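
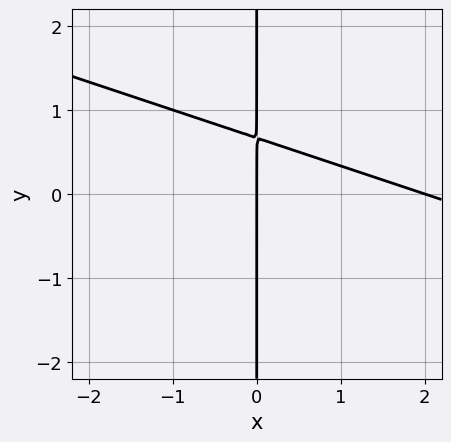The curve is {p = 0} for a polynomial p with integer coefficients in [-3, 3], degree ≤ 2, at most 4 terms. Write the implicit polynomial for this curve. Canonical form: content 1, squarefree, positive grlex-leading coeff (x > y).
x^2 + 3*x*y - 2*x

1. deg p = 2. The shape is more complex than any degree-1 curve.
2. From the axis intercepts and sections: the visible y-axis segment lies entirely on the curve; the x-axis gridline crossings are at x ∈ {0, 2}.
3. Putting this together gives p.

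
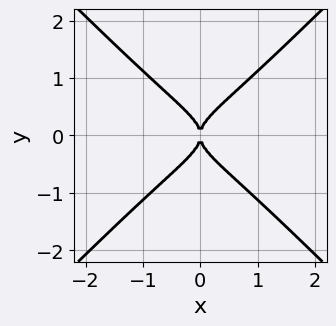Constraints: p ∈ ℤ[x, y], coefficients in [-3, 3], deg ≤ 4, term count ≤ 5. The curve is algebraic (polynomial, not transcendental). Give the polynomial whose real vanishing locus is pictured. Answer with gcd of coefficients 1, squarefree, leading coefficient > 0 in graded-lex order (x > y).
3*x^2*y^2 - 3*y^4 + x^2

1. Degree: the shape is more complex than any degree-3 curve, so deg p = 4.
2. Symmetries: it's symmetric under x → −x, forcing even powers of x; the y ↦ −y reflection is a symmetry, so y appears only in even powers.
3. Reading off the gridlines: it meets the x-axis at x = 0 (among the integer gridlines); it meets the y-axis at y = 0 (among the integer gridlines).
4. These observations pin down the coefficients.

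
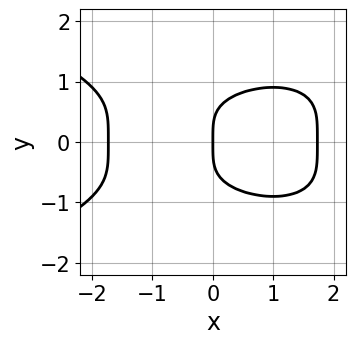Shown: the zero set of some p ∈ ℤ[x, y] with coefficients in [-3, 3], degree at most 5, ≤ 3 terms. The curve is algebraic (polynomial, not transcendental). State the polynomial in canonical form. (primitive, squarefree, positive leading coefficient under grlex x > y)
First, the degree is 4 — no degree-3 curve has this shape.
Then, symmetries: mirror symmetry y ↦ −y ⇒ only even powers of y.
Then, checking where it meets the axes: it meets the y-axis at y = 0 (among the integer gridlines); it meets the x-axis at x = 0 (among the integer gridlines).
Finally, matching integer coefficients to the picture gives p.

3*y^4 + x^3 - 3*x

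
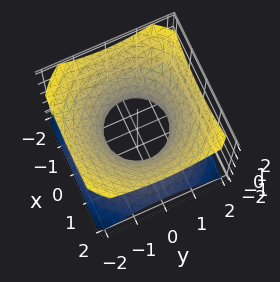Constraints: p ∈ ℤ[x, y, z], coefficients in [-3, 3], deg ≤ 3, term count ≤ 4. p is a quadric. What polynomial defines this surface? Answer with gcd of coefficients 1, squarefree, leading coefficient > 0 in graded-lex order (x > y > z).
1. deg p = 2.
2. Symmetries: every cross-section ⟂ z is a circle, so x, y appear only via x² + y²; the z ↦ −z reflection is a symmetry, so z appears only in even powers.
3. Observable constraints: no z-intercept at any integer in the box; the y-axis gridline crossings are at y ∈ {-1, 1}; among the integer gridlines, it crosses the x-axis at x ∈ {-1, 1}; a circular section at z = 1 has radius between 1 and 2.
4. Matching integer coefficients to the picture gives p.

2*x^2 + 2*y^2 - 3*z^2 - 2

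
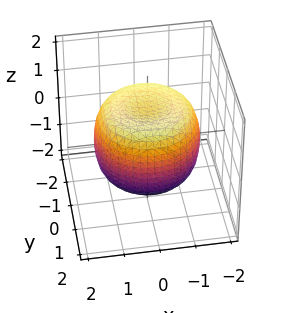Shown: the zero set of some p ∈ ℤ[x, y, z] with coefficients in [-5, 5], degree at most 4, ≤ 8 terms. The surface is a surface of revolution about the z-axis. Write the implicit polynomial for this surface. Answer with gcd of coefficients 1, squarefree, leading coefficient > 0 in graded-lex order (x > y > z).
(a) The degree is 4 — no degree-3 surface has this shape.
(b) Symmetries: rotational symmetry about the z-axis ⇒ p depends on x, y only through x² + y².
(c) Reading off the gridlines: a circular section at z = 1 has radius between 1 and 2; the z-axis gridline crossings are at z ∈ {-1, 1}.
(d) Together with the visible shape, these determine p as stated.

2*x^4 + 4*x^2*y^2 + 2*y^4 - 3*x^2 - 3*y^2 + 3*z^2 - 3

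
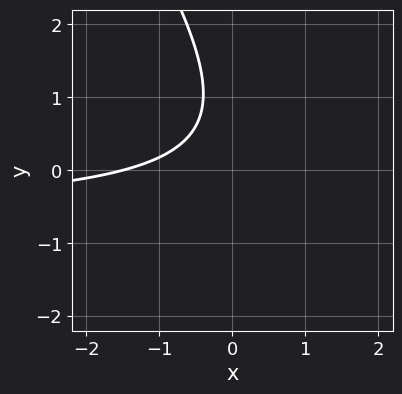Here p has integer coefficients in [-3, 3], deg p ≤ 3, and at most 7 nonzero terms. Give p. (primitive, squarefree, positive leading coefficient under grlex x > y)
First, deg p = 2.
Next, from the visible intercepts: no y-intercept at any integer in the box.
Finally, solving for integer coefficients yields p as stated.

3*x*y + 2*y^2 + 2*x - 3*y + 3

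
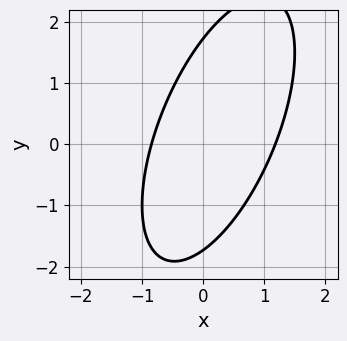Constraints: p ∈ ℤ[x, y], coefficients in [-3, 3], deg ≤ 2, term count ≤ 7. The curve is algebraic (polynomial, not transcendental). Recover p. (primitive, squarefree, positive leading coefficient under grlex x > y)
3*x^2 - 2*x*y + y^2 - x - 3

(a) The degree is 2 — no degree-1 curve has this shape.
(b) Matching integer coefficients to the picture gives p.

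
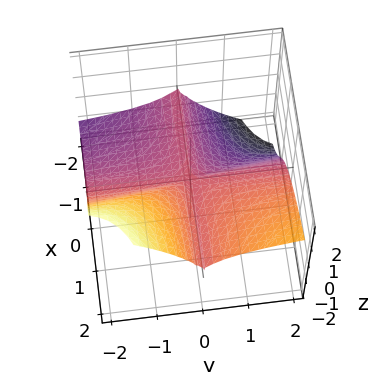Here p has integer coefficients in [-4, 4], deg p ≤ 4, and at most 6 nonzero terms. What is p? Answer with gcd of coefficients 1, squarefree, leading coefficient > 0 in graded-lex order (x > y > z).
First, deg p = 3. A generic line meets the surface in up to 3 points.
Next, checking where it meets the axes: every point of the x-axis in the box is on the surface; the visible y-axis segment lies entirely on the surface; it crosses the z-axis at the gridline z = 0.
Finally, together with the visible shape, these determine p as stated.

3*x*y^2 - 3*y^2*z - 3*y*z^2 - 2*z^3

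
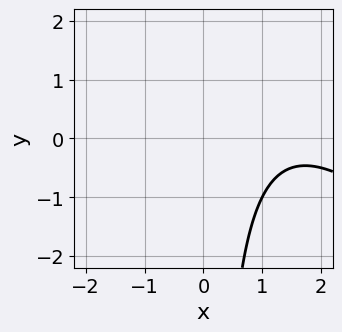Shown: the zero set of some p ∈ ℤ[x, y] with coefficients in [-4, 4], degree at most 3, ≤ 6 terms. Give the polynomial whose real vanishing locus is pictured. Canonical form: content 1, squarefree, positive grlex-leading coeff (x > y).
x^2 + x*y - 3*x + 3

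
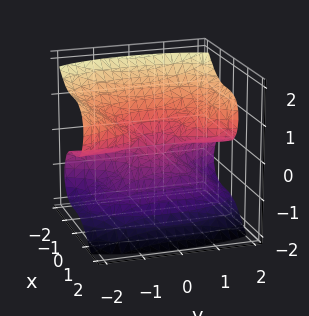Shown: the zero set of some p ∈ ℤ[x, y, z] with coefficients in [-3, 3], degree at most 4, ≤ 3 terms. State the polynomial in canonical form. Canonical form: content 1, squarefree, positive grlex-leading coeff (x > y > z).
First, degree: no degree-2 surface has this shape, so deg p = 3.
Then, observable constraints: the visible y-axis segment lies entirely on the surface; it crosses the z-axis at the gridline z = 0; one x-axis crossing is at x = 0.
Finally, fitting integer coefficients to these (and the overall shape) gives p.

3*x^3 - y^2*z + 2*z^3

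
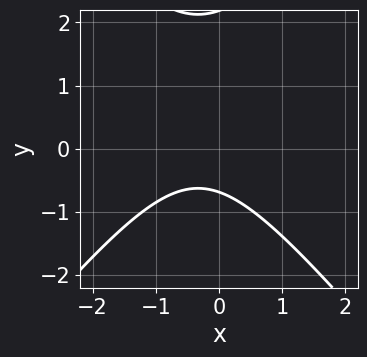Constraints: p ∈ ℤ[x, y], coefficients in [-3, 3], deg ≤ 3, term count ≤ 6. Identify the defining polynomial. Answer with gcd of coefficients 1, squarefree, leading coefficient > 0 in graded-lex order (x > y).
3*x^2 - 2*y^2 + 2*x + 3*y + 3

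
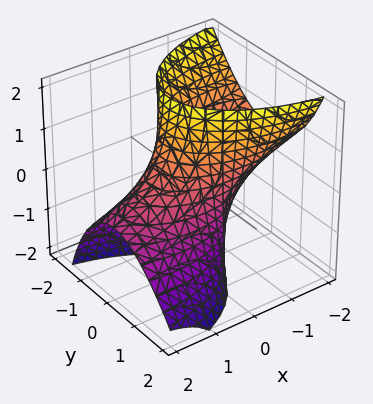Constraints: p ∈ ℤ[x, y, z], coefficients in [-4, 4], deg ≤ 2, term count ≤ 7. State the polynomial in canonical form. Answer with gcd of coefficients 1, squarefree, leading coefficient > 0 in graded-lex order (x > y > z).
1. Degree: a generic line meets the surface in up to 2 points, so deg p = 2.
2. From the visible intercepts: it misses every integer gridline on the z-axis.
3. Solving for integer coefficients yields p as stated.

x^2 + 3*x*z + 3*y^2 + y*z - 2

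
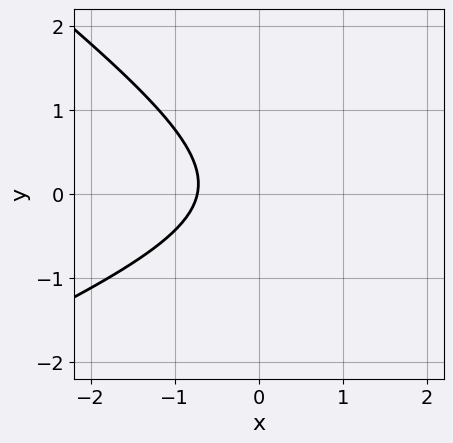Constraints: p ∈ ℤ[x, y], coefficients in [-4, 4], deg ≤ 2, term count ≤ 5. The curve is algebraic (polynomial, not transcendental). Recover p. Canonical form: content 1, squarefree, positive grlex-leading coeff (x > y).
x^2 - x*y - 3*y^2 - 2*x - 2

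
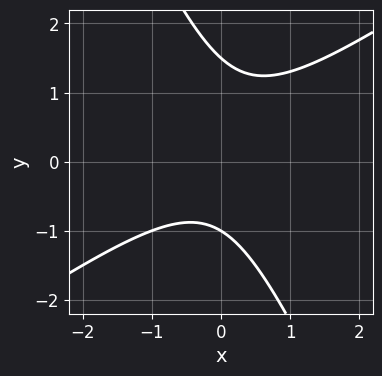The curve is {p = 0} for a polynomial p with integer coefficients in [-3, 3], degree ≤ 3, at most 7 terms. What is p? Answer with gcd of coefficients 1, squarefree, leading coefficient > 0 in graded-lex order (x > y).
(a) Degree: a generic line meets the curve in up to 2 points, so deg p = 2.
(b) Observable constraints: no x-intercept at any integer in the box; it crosses the y-axis at the gridline y = -1.
(c) Assembling these constraints gives the stated polynomial.

3*x^2 - 3*x*y - 2*y^2 + y + 3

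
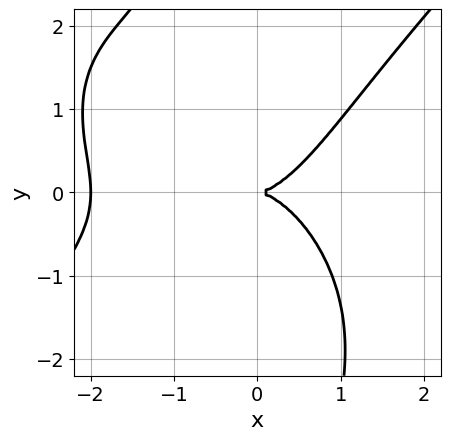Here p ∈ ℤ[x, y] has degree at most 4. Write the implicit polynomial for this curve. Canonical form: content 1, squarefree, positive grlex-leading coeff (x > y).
x^4 - x*y^3 + 2*x^3 - 3*y^2

1. deg p = 4. The shape is more complex than any degree-3 curve.
2. Reading off the gridlines: it crosses the y-axis at the gridline y = 0; the x-axis gridline crossings are at x ∈ {-2, 0}.
3. Matching integer coefficients to the picture gives p.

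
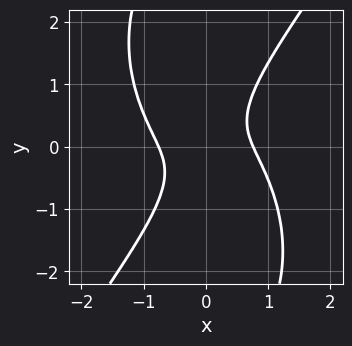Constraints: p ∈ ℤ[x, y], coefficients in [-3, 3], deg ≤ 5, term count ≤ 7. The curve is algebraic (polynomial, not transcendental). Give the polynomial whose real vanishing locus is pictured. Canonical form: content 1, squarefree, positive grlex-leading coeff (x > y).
3*x^4 - x*y^3 + 3*x*y - 2*y^2 - 1

(a) Degree: the shape is more complex than any degree-3 curve, so deg p = 4.
(b) Observable constraints: no y-intercept at any integer in the box.
(c) Assembling these constraints gives the stated polynomial.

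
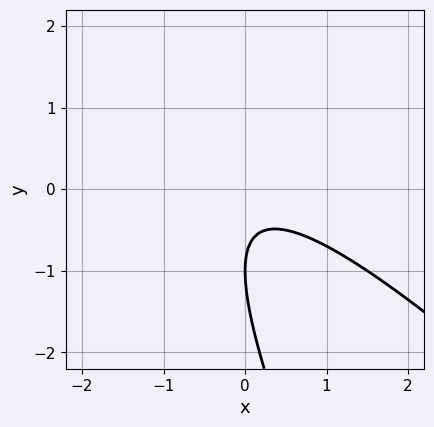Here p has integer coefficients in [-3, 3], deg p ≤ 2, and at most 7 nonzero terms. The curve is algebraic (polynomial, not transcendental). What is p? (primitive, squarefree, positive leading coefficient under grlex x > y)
2*x^2 + 3*x*y + y^2 + 2*y + 1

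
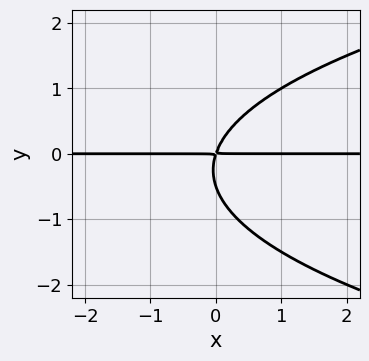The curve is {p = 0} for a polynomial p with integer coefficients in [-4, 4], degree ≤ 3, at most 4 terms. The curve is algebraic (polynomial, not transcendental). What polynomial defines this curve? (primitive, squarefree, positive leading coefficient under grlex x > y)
First, degree: the shape is more complex than any degree-2 curve, so deg p = 3.
Then, checking where it meets the axes: every point of the x-axis in the box is on the curve.
Finally, together with the visible shape, these determine p as stated.

2*y^3 - 3*x*y + y^2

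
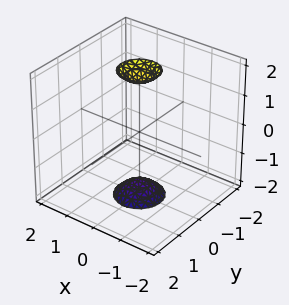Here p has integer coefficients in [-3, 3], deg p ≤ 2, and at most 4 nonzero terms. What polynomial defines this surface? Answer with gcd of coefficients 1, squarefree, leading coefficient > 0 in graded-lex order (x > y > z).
3*x^2 + 3*y^2 - z^2 + 3

1. I count 2 distinct pieces. They look like related sheets of one shape, so recover p as a whole.
2. Degree: the shape is more complex than any degree-1 surface, so deg p = 2.
3. Symmetry: the z-axis is an axis of rotation, so x and y enter only as x² + y².
4. From the axis intercepts and sections: no x-intercept at any integer in the box; a circular section at z = 2 has radius between 0 and 1; the surface avoids every integer y-axis point in the box.
5. Putting this together gives p.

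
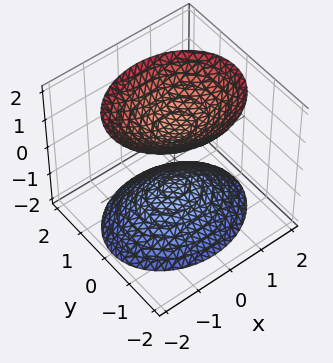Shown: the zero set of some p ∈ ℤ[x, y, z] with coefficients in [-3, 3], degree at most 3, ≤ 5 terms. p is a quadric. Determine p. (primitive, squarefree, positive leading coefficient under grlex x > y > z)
I count 2 distinct pieces.
deg p = 2.
Symmetries: mirror symmetry y ↦ −y ⇒ only even powers of y; it's symmetric under x → −x, forcing even powers of x; it's symmetric under z → −z, forcing even powers of z.
Reading off the gridlines: it misses every integer gridline on the x-axis; no y-intercept at any integer in the box; the z-axis gridline crossings are at z ∈ {-1, 1}.
The integer polynomial consistent with all of this is the stated p.

2*x^2 + 3*y^2 - 2*z^2 + 2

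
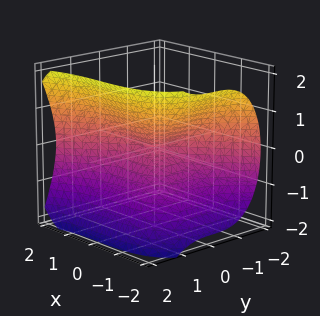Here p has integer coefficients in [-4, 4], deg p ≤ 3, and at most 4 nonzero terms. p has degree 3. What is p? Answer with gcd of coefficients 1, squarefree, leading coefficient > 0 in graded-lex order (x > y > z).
deg p = 3. A generic line meets the surface in up to 3 points.
Against the integer gridlines: one y-axis crossing is at y = 0; it meets the x-axis at x = 0 (among the integer gridlines); one z-axis crossing is at z = 0.
The integer polynomial consistent with all of this is the stated p.

x^3 - 2*y^3 + 3*z^2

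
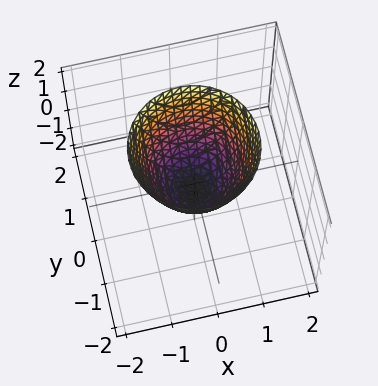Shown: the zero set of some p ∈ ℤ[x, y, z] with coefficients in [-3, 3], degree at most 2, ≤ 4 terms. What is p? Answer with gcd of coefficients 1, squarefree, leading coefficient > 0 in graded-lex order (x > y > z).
3*x^2 + 3*y^2 - 2*z - 1

First, degree: a generic line meets the surface in up to 2 points, so deg p = 2.
Then, by symmetry, every cross-section ⟂ z is a circle, so x, y appear only via x² + y².
Next, checking where it meets the axes: a circular section at z = 0 has radius between 0 and 1.
Finally, solving for integer coefficients yields p as stated.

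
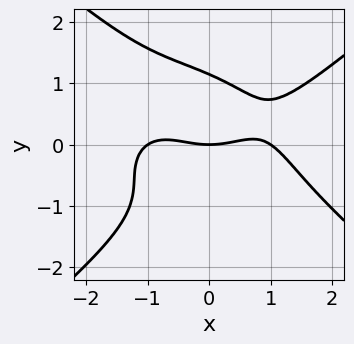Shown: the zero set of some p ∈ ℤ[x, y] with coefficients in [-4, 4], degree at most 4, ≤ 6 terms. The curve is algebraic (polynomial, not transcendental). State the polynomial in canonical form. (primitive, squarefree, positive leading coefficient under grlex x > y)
x^4 - 2*y^4 - 3*x*y^2 - x^2 + 3*y

(a) deg p = 4. A generic line meets the curve in up to 4 points.
(b) Reading off the gridlines: among the integer gridlines, it crosses the x-axis at x ∈ {-1, 0, 1}; one y-axis crossing is at y = 0.
(c) Matching integer coefficients to the picture gives p.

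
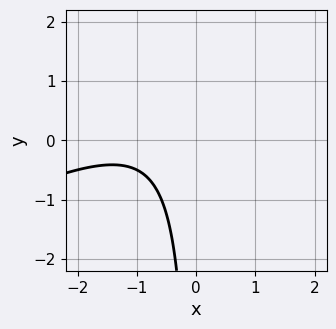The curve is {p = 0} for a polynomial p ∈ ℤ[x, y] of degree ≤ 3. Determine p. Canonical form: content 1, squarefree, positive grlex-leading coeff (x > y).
x^2 - 2*x*y + 2*x + 2

First, degree: the shape is more complex than any degree-1 curve, so deg p = 2.
Then, from the visible intercepts: no x-intercept at any integer in the box; it misses every integer gridline on the y-axis.
Finally, these observations pin down the coefficients.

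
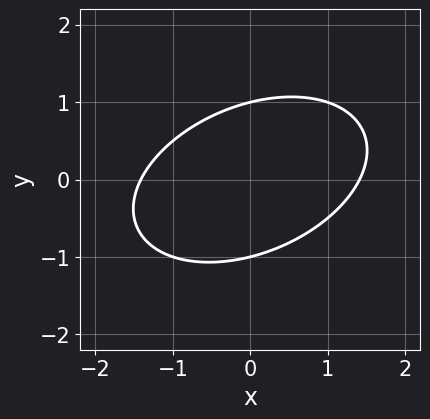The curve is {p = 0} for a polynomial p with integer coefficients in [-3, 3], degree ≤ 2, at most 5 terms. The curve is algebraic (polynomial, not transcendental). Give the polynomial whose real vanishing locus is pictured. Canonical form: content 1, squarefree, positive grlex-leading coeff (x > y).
x^2 - x*y + 2*y^2 - 2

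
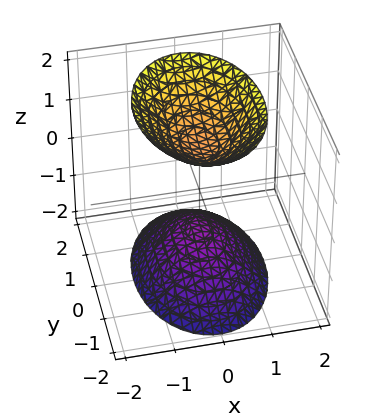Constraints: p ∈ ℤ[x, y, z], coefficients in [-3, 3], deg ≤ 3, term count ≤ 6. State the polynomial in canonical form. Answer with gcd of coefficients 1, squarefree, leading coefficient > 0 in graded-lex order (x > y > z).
I count 2 distinct pieces. They look like related sheets of one shape, so recover p as a whole.
Degree: two sheets facing apart; a quadric, so deg p = 2.
Symmetries: the z ↦ −z reflection is a symmetry, so z appears only in even powers; mirror symmetry x ↦ −x ⇒ only even powers of x; it's symmetric under y → −y, forcing even powers of y.
Reading off the gridlines: among the integer gridlines, it crosses the z-axis at z ∈ {-1, 1}; it misses every integer gridline on the x-axis; the surface avoids every integer y-axis point in the box.
Matching integer coefficients to the picture gives p.

2*x^2 + y^2 - z^2 + 1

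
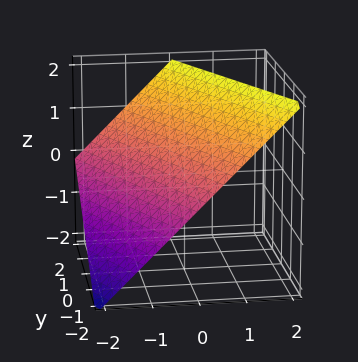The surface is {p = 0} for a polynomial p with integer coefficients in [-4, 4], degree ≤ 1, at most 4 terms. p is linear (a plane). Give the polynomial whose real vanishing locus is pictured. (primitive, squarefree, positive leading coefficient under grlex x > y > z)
(a) Degree: the surface is flat (a plane), so deg p = 1.
(b) From the axis intercepts and sections: it crosses the x-axis at the gridline x = -1; one z-axis crossing is at z = 1.
(c) The integer polynomial consistent with all of this is the stated p. Check: (0, -2, 0) on the y-axis lies on the surface, and p(0, -2, 0) = 0. ✓

2*x + y - 2*z + 2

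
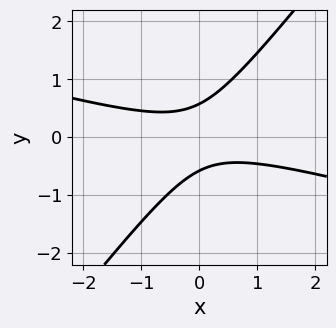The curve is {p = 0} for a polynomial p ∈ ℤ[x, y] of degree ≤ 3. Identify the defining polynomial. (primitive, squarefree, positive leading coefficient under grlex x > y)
x^2 + 3*x*y - 3*y^2 + 1

1. The degree is 2 — no degree-1 curve has this shape.
2. Against the integer gridlines: no x-intercept at any integer in the box.
3. Matching integer coefficients to the picture gives p.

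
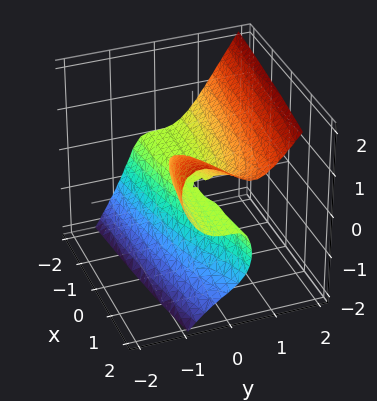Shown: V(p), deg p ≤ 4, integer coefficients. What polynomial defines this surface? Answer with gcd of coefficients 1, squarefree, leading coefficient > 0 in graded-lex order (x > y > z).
1. deg p = 3.
2. Against the integer gridlines: it crosses the z-axis at the gridline z = 0; the visible x-axis segment lies entirely on the surface; it crosses the y-axis at the gridline y = 0.
3. Matching integer coefficients to the picture gives p.

3*y^3 - z^3 + x*z - 2*y*z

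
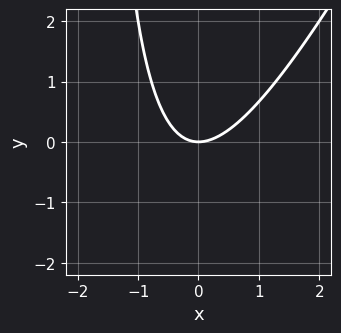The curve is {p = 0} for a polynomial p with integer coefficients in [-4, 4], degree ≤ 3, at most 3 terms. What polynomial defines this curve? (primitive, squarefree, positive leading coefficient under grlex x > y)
1. deg p = 2.
2. Observable constraints: one y-axis crossing is at y = 0; one x-axis crossing is at x = 0.
3. Assembling these constraints gives the stated polynomial.

2*x^2 - x*y - 2*y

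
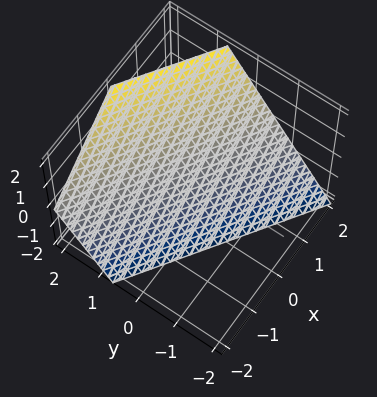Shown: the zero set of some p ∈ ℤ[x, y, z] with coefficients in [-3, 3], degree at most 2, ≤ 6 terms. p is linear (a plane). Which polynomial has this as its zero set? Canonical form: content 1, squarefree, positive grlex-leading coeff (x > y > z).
2*x + 3*y - 2*z - 2

(a) deg p = 1. The surface is flat (a plane).
(b) Checking where it meets the axes: one x-axis crossing is at x = 1; it crosses the z-axis at the gridline z = -1.
(c) The integer polynomial consistent with all of this is the stated p.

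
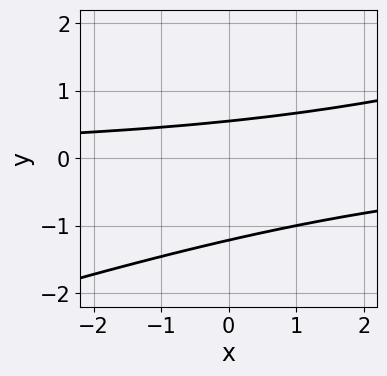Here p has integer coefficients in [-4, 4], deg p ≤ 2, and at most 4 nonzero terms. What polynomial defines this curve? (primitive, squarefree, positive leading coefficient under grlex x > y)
x*y - 3*y^2 - 2*y + 2

First, degree: no degree-1 curve has this shape, so deg p = 2.
Then, against the integer gridlines: no x-intercept at any integer in the box.
Finally, assembling these constraints gives the stated polynomial.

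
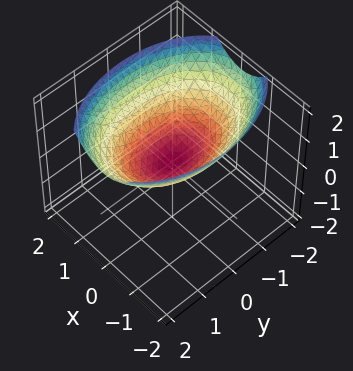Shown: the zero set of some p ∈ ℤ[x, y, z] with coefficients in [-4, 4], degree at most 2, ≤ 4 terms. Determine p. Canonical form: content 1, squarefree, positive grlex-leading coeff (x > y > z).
2*x^2 + y^2 - 3*z

(a) Degree: a paraboloid; a quadric, so deg p = 2.
(b) Symmetries: the y ↦ −y reflection is a symmetry, so y appears only in even powers; it's symmetric under x → −x, forcing even powers of x.
(c) Checking where it meets the axes: it meets the z-axis at z = 0 (among the integer gridlines); it meets the x-axis at x = 0 (among the integer gridlines); one y-axis crossing is at y = 0.
(d) Assembling these constraints gives the stated polynomial.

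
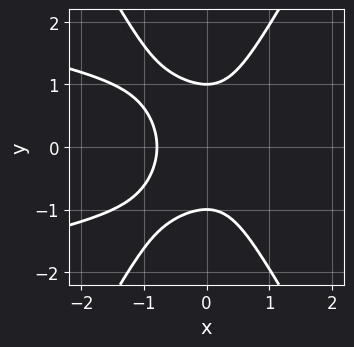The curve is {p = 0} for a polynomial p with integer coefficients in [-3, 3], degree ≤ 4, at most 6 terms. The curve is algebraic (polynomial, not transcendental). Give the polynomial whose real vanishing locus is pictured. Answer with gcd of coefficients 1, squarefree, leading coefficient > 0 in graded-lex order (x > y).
3*x^2*y^2 - y^4 + 2*x^3 + 1

1. Degree: the shape is more complex than any degree-3 curve, so deg p = 4.
2. Symmetries: the y ↦ −y reflection is a symmetry, so y appears only in even powers.
3. Observable constraints: the y-axis gridline crossings are at y ∈ {-1, 1}.
4. The integer polynomial consistent with all of this is the stated p.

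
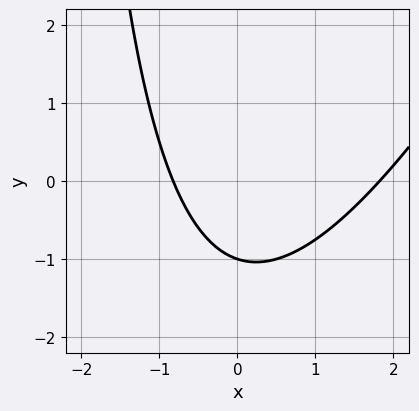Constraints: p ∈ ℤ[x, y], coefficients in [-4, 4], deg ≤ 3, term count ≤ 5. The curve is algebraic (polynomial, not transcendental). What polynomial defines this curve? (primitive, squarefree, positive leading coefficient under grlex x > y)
2*x^2 - x*y - 2*x - 3*y - 3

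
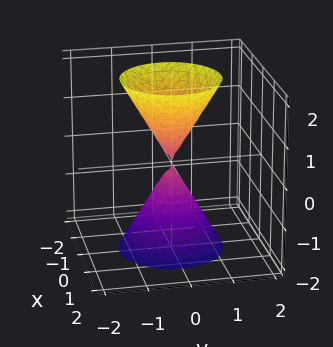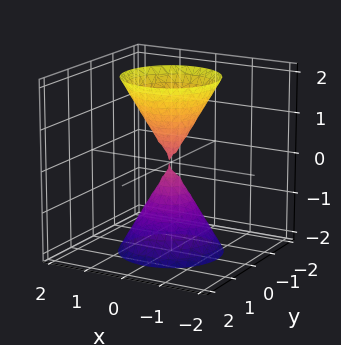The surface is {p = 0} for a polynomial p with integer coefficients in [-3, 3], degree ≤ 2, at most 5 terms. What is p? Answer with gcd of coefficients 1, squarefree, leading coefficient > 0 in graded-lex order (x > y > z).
There are 2 components. They look like related sheets of one shape, so recover p as a whole.
Degree: a double cone through the origin; a quadric, so deg p = 2.
Symmetries: it's symmetric under z → −z, forcing even powers of z; the surface is invariant under rotation about z: p = q(x² + y², z).
From the axis intercepts and sections: a circular section at z = 1 has radius between 0 and 1; it meets the x-axis at x = 0 (among the integer gridlines); it meets the y-axis at y = 0 (among the integer gridlines); one z-axis crossing is at z = 0.
Solving for integer coefficients yields p as stated.

3*x^2 + 3*y^2 - z^2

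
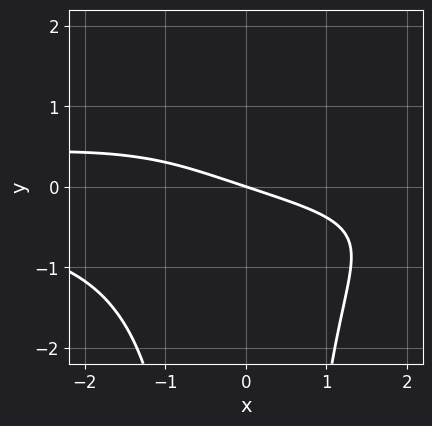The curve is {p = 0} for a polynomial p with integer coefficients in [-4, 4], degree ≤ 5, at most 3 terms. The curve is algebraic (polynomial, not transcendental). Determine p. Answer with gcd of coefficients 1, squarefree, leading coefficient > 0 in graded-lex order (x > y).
1. deg p = 4. No degree-3 curve has this shape.
2. Checking where it meets the axes: it meets the x-axis at x = 0 (among the integer gridlines); it meets the y-axis at y = 0 (among the integer gridlines).
3. Matching integer coefficients to the picture gives p.

x^2*y^2 + x + 3*y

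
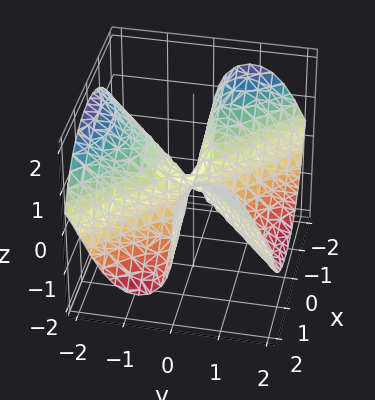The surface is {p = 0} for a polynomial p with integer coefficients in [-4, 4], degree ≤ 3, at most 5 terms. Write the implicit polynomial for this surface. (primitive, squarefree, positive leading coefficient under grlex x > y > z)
1. deg p = 3. The shape is more complex than any degree-2 surface.
2. Observable constraints: the visible x-axis segment lies entirely on the surface; it crosses the y-axis at the gridline y = 0.
3. Fitting integer coefficients to these (and the overall shape) gives p.

2*x^2*y - 2*y^3 - 2*y^2*z - z^3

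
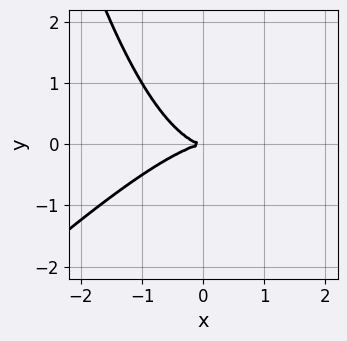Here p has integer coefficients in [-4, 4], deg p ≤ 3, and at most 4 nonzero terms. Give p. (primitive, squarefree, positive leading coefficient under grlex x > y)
First, degree: a generic line meets the curve in up to 3 points, so deg p = 3.
Next, checking where it meets the axes: it crosses the y-axis at the gridline y = 0; it crosses the x-axis at the gridline x = 0.
Finally, matching integer coefficients to the picture gives p.

x^3 - x^2*y + 2*y^2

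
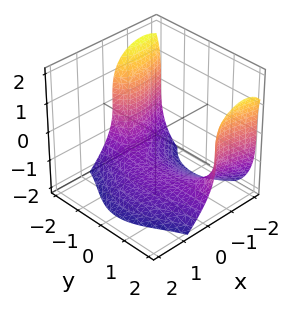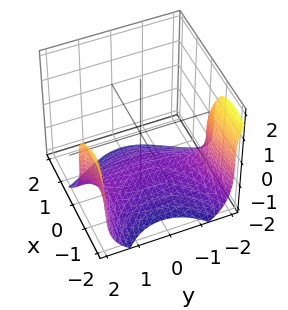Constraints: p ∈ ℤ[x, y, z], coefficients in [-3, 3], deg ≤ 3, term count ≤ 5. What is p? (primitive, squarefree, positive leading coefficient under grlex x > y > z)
2*x*y^2 + z^3 + 3*x^2 + 3

1. Degree: a generic line meets the surface in up to 3 points, so deg p = 3.
2. Reading off the gridlines: it misses every integer gridline on the x-axis; the surface avoids every integer y-axis point in the box.
3. Putting this together gives p.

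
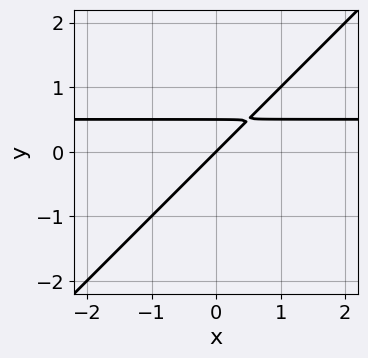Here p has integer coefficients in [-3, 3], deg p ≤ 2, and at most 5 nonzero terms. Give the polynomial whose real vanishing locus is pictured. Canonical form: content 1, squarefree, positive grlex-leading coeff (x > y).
2*x*y - 2*y^2 - x + y

1. deg p = 2. No degree-1 curve has this shape.
2. From the axis intercepts and sections: it crosses the y-axis at the gridline y = 0; it crosses the x-axis at the gridline x = 0.
3. Putting this together gives p.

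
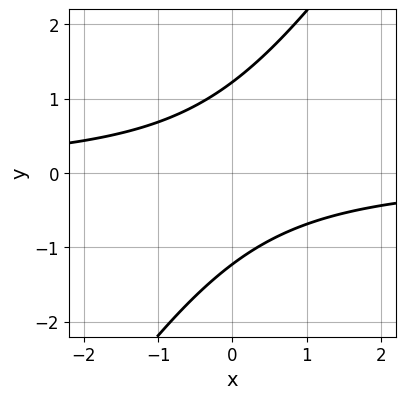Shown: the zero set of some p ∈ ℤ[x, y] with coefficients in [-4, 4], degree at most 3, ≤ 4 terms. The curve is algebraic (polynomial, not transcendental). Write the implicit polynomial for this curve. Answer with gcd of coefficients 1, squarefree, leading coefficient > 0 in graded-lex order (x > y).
First, the degree is 2 — a generic line meets the curve in up to 2 points.
Next, observable constraints: the curve avoids every integer x-axis point in the box.
Finally, these observations pin down the coefficients.

3*x*y - 2*y^2 + 3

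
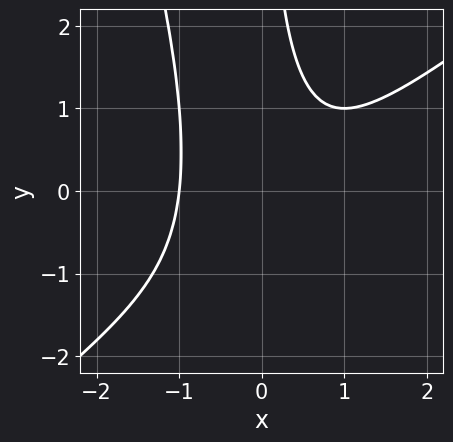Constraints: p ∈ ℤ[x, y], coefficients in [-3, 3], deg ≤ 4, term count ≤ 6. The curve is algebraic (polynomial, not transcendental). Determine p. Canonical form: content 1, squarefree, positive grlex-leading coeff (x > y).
deg p = 3. A generic line meets the curve in up to 3 points.
Observable constraints: it meets the x-axis at x = -1 (among the integer gridlines); no y-intercept at any integer in the box.
These observations pin down the coefficients.

3*x^3 - 3*x^2*y - x*y^2 - 2*x*y + 3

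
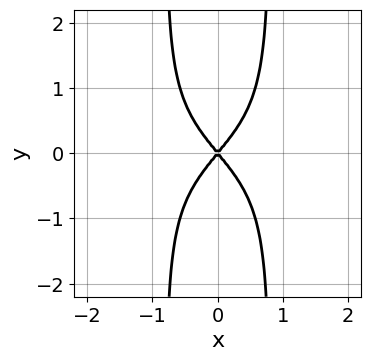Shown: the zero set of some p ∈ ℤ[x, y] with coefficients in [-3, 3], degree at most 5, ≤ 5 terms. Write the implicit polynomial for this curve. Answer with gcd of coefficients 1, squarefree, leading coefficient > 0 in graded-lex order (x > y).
(a) deg p = 4. The shape is more complex than any degree-3 curve.
(b) Symmetries: mirror symmetry y ↦ −y ⇒ only even powers of y; the x ↦ −x reflection is a symmetry, so x appears only in even powers.
(c) From the visible intercepts: it crosses the y-axis at the gridline y = 0; it crosses the x-axis at the gridline x = 0.
(d) Together with the visible shape, these determine p as stated.

3*x^2*y^2 + 3*x^2 - 2*y^2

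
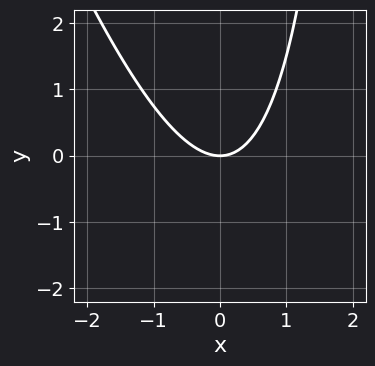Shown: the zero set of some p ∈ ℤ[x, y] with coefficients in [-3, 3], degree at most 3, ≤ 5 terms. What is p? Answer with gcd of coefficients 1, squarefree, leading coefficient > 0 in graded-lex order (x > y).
3*x^2 + x*y - 3*y

deg p = 2. The shape is more complex than any degree-1 curve.
From the visible intercepts: it meets the y-axis at y = 0 (among the integer gridlines); it crosses the x-axis at the gridline x = 0.
Solving for integer coefficients yields p as stated.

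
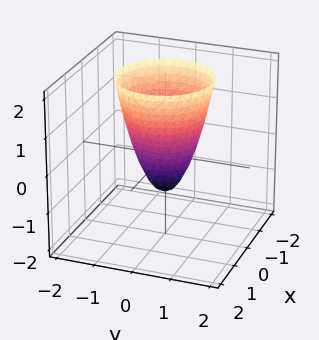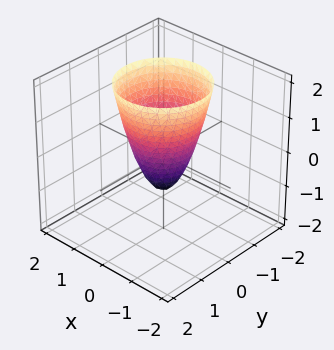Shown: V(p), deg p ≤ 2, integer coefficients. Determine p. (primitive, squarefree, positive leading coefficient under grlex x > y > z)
The degree is 2 — a generic line meets the surface in up to 2 points.
Symmetry: every cross-section ⟂ z is a circle, so x, y appear only via x² + y².
Checking where it meets the axes: it meets the z-axis at z = -1 (among the integer gridlines); a circular section at z = 1 has radius exactly 1.
These observations pin down the coefficients.

2*x^2 + 2*y^2 - z - 1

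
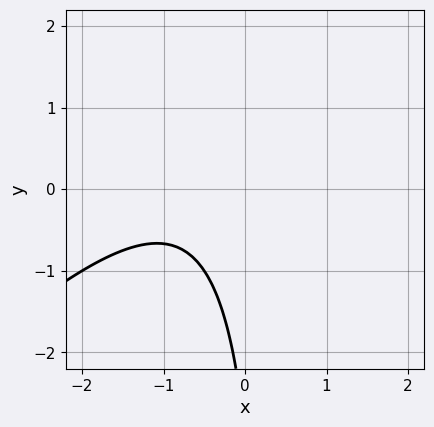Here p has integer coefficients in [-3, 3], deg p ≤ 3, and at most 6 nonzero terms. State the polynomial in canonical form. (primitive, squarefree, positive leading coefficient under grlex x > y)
2*x^2 - 2*x*y + 3*x + y + 3

1. Degree: no degree-1 curve has this shape, so deg p = 2.
2. Against the integer gridlines: no x-intercept at any integer in the box; no y-intercept at any integer in the box.
3. Matching integer coefficients to the picture gives p.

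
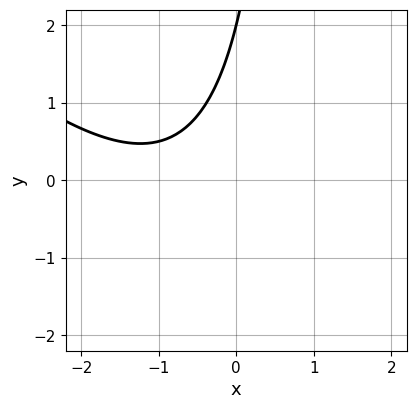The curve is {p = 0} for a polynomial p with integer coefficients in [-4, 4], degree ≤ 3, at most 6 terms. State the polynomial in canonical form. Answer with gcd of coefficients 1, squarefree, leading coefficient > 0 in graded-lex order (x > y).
x^2 + x*y + 2*x - y + 2

The degree is 2 — the shape is more complex than any degree-1 curve.
From the axis intercepts and sections: it meets the y-axis at y = 2 (among the integer gridlines); it misses every integer gridline on the x-axis.
The integer polynomial consistent with all of this is the stated p.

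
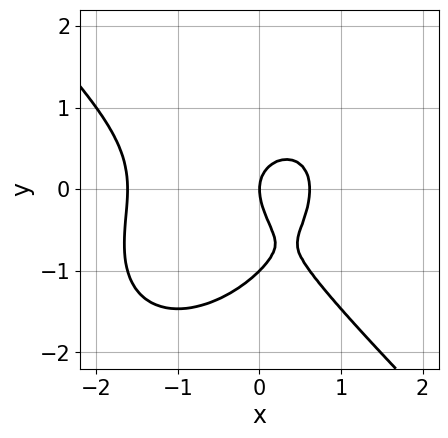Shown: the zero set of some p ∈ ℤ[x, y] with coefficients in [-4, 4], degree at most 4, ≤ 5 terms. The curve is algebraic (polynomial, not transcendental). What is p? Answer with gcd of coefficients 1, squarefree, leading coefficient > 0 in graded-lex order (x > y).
(a) deg p = 3. The shape is more complex than any degree-2 curve.
(b) Observable constraints: the y-axis gridline crossings are at y ∈ {-1, 0}; one x-axis crossing is at x = 0.
(c) Fitting integer coefficients to these (and the overall shape) gives p.

x^3 + y^3 + x^2 + y^2 - x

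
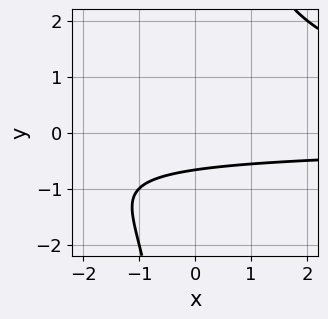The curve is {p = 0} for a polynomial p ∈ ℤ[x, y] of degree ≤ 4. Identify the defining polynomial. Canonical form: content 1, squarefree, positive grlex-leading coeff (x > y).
(a) deg p = 3. The shape is more complex than any degree-2 curve.
(b) Against the integer gridlines: the curve avoids every integer x-axis point in the box.
(c) Matching integer coefficients to the picture gives p.

x*y^2 - 3*y - 2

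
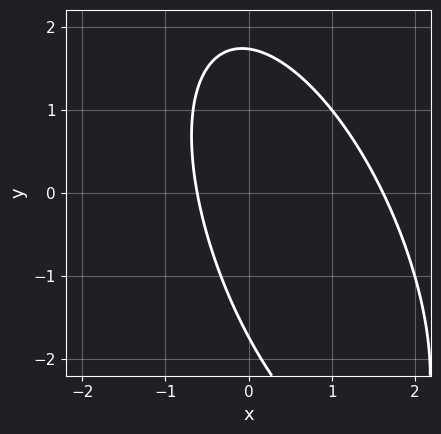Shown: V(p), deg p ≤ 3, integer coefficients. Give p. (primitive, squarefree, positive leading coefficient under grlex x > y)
3*x^2 + 2*x*y + y^2 - 3*x - 3

deg p = 2.
Matching integer coefficients to the picture gives p.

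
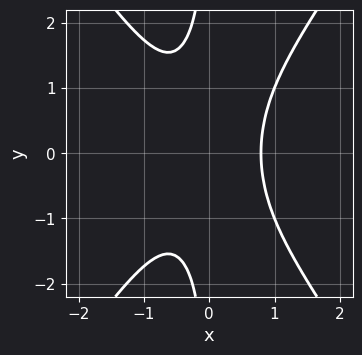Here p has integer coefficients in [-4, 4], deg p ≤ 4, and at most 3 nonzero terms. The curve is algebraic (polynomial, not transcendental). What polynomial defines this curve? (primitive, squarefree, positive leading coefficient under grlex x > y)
2*x^3 - x*y^2 - 1

(a) Degree: the shape is more complex than any degree-2 curve, so deg p = 3.
(b) Symmetries: the y ↦ −y reflection is a symmetry, so y appears only in even powers.
(c) Reading off the gridlines: the curve avoids every integer y-axis point in the box.
(d) Assembling these constraints gives the stated polynomial.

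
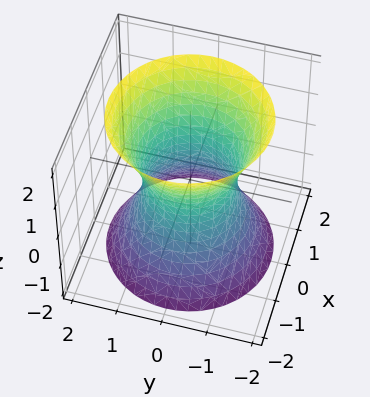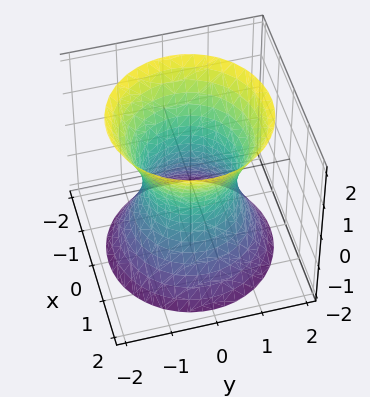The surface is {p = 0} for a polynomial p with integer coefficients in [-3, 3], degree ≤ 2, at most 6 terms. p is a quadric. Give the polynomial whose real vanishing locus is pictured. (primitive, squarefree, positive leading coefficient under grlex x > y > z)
2*x^2 + 2*y^2 - z^2 - 2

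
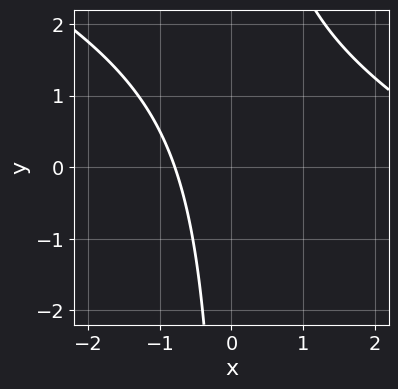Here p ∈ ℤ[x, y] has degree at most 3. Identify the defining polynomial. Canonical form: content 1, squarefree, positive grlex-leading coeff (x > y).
x^2 + 2*x*y - 3*x - 3

First, the degree is 2 — a generic line meets the curve in up to 2 points.
Then, from the visible intercepts: the curve avoids every integer y-axis point in the box.
Finally, these observations pin down the coefficients.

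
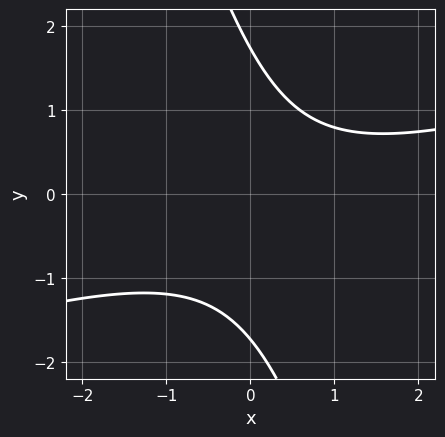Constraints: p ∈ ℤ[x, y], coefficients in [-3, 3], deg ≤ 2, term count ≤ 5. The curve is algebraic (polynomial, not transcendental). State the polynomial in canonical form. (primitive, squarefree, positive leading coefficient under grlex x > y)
1. deg p = 2. The shape is more complex than any degree-1 curve.
2. Checking where it meets the axes: no x-intercept at any integer in the box.
3. Assembling these constraints gives the stated polynomial.

x^2 - 3*x*y - y^2 - x + 3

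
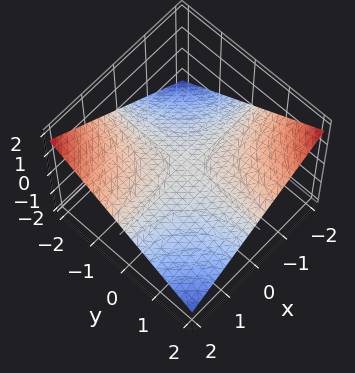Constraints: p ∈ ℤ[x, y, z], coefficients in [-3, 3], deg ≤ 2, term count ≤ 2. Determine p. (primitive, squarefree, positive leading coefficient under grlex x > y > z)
x*y + 3*z

1. The degree is 2 — a saddle surface; a quadric.
2. Reading off the gridlines: every point of the x-axis in the box is on the surface; every point of the y-axis in the box is on the surface; it crosses the z-axis at the gridline z = 0.
3. The integer polynomial consistent with all of this is the stated p.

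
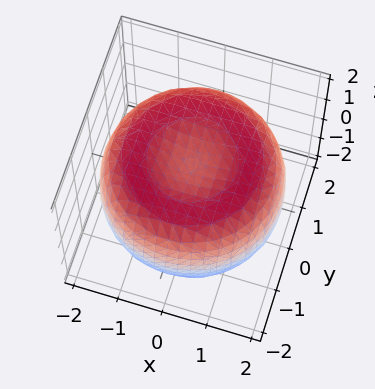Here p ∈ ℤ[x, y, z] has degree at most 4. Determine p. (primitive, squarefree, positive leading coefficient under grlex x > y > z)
1. Degree: no degree-3 surface has this shape, so deg p = 4.
2. Symmetries: rotational symmetry about the z-axis ⇒ p depends on x, y only through x² + y².
3. Checking where it meets the axes: among the integer gridlines, it crosses the z-axis at z ∈ {-1, 1}; a circular section at z = 0 has radius between 1 and 2.
4. Together with the visible shape, these determine p as stated.

x^4 + 2*x^2*y^2 + y^4 - 3*x^2 - 3*y^2 + 3*z^2 - 3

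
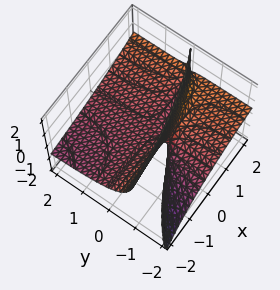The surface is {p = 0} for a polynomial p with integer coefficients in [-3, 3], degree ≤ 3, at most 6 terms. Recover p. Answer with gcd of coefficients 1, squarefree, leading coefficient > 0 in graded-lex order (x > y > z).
x*y + x*z - 3*y*z - 2*z

1. Degree: the shape is more complex than any degree-1 surface, so deg p = 2.
2. Reading off the gridlines: one z-axis crossing is at z = 0; the visible x-axis segment lies entirely on the surface; the visible y-axis segment lies entirely on the surface.
3. These observations pin down the coefficients.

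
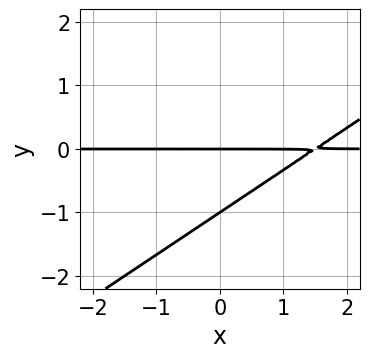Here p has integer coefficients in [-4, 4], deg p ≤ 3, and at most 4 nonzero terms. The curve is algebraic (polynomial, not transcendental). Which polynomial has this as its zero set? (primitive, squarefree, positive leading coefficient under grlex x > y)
2*x*y - 3*y^2 - 3*y

1. The degree is 2 — a generic line meets the curve in up to 2 points.
2. Observable constraints: among the integer gridlines, it crosses the y-axis at y ∈ {-1, 0}; every point of the x-axis in the box is on the curve.
3. Putting this together gives p.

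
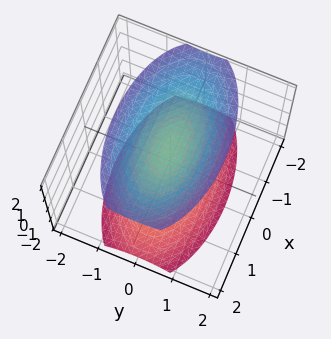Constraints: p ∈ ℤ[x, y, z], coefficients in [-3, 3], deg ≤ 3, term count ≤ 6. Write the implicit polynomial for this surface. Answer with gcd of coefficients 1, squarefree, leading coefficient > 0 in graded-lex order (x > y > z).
(a) There are 2 components.
(b) deg p = 2.
(c) Symmetries: the x ↦ −x reflection is a symmetry, so x appears only in even powers; mirror symmetry y ↦ −y ⇒ only even powers of y; it's symmetric under z → −z, forcing even powers of z.
(d) Reading off the gridlines: no x-intercept at any integer in the box; no y-intercept at any integer in the box.
(e) Putting this together gives p.

x^2 + 3*y^2 - 2*z^2 + 3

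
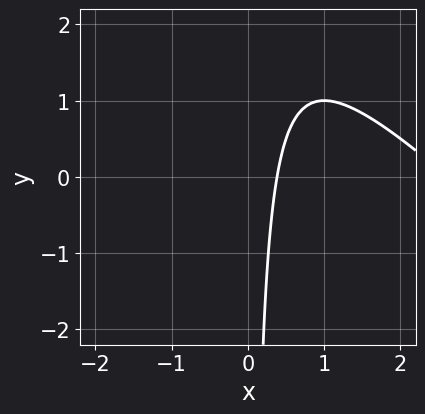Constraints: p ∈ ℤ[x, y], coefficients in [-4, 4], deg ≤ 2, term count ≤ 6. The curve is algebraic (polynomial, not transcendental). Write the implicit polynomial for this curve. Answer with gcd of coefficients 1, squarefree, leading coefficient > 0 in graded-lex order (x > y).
First, degree: a generic line meets the curve in up to 2 points, so deg p = 2.
Next, checking where it meets the axes: the curve avoids every integer y-axis point in the box.
Finally, matching integer coefficients to the picture gives p.

x^2 + x*y - 3*x + 1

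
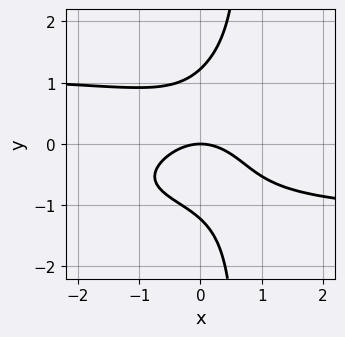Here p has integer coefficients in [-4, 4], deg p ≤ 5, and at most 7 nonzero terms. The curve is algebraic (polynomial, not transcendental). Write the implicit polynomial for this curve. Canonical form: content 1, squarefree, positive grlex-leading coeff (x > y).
x^2*y^2 - 3*x*y^3 + 2*y^3 - 2*x^2 - 3*y

First, degree: no degree-3 curve has this shape, so deg p = 4.
Next, from the visible intercepts: it meets the x-axis at x = 0 (among the integer gridlines); it crosses the y-axis at the gridline y = 0.
Finally, matching integer coefficients to the picture gives p.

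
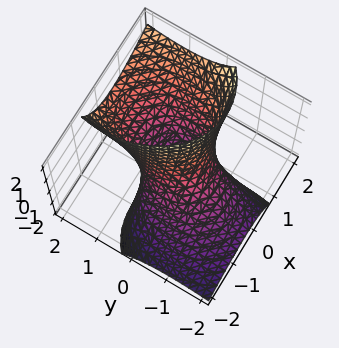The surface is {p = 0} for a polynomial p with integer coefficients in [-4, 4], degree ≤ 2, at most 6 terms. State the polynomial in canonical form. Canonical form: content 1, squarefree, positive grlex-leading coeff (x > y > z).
3*x^2 - 3*x*z + 2*y^2 - 3*y*z - 2

deg p = 2. A generic line meets the surface in up to 2 points.
Observable constraints: the y-axis gridline crossings are at y ∈ {-1, 1}; the surface avoids every integer z-axis point in the box.
Together with the visible shape, these determine p as stated.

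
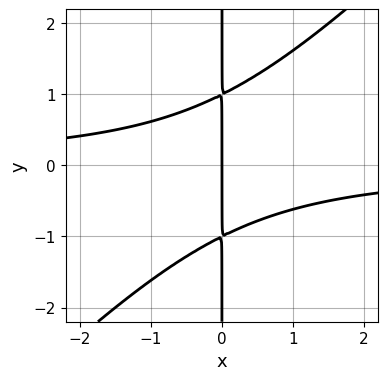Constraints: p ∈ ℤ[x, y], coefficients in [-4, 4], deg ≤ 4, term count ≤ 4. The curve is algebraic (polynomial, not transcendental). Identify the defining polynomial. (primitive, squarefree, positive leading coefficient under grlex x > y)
1. deg p = 3.
2. From the axis intercepts and sections: it crosses the x-axis at the gridline x = 0; the visible y-axis segment lies entirely on the curve.
3. Fitting integer coefficients to these (and the overall shape) gives p.

x^2*y - x*y^2 + x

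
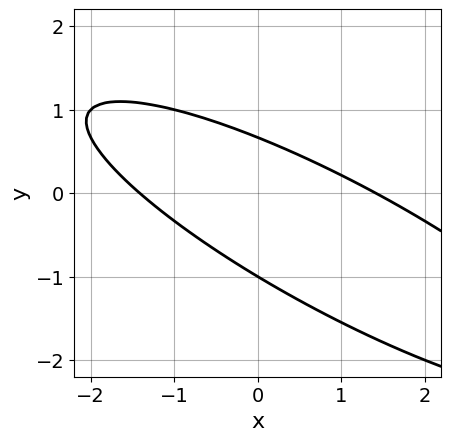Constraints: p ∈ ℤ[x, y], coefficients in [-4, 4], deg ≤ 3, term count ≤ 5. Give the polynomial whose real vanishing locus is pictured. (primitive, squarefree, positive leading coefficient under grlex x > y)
x^2 + 3*x*y + 3*y^2 + y - 2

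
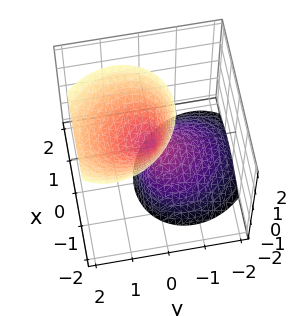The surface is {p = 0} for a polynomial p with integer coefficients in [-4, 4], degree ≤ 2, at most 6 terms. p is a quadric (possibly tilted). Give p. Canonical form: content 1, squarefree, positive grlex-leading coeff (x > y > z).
3*x^2 + x*y + 3*y^2 - 3*y*z - z^2

1. There are 2 components. They look like related sheets of one shape, so recover p as a whole.
2. deg p = 2. No degree-1 surface has this shape.
3. Against the integer gridlines: it meets the x-axis at x = 0 (among the integer gridlines); one y-axis crossing is at y = 0.
4. Assembling these constraints gives the stated polynomial.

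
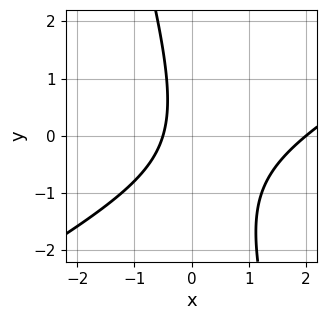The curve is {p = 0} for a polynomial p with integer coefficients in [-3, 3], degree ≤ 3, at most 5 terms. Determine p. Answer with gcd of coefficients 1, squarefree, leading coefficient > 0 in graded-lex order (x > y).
2*x^2 - 3*x*y - y^2 - 3*x - 2

(a) Degree: a generic line meets the curve in up to 2 points, so deg p = 2.
(b) Observable constraints: it misses every integer gridline on the y-axis; it meets the x-axis at x = 2 (among the integer gridlines).
(c) Putting this together gives p.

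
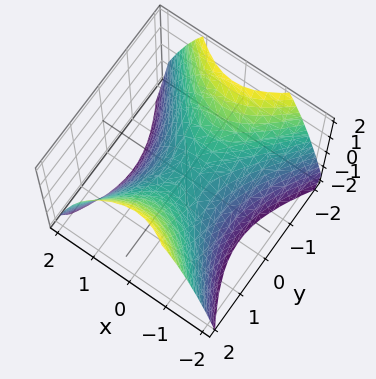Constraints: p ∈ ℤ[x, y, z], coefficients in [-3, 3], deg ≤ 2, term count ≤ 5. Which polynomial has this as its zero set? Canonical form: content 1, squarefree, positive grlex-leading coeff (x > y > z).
1. The degree is 2 — a saddle surface; a quadric.
2. Symmetries: it's symmetric under x → −x, forcing even powers of x; mirror symmetry y ↦ −y ⇒ only even powers of y.
3. From the axis intercepts and sections: one z-axis crossing is at z = 0; it crosses the y-axis at the gridline y = 0; one x-axis crossing is at x = 0.
4. Solving for integer coefficients yields p as stated.

3*x^2 - 2*y^2 + 3*z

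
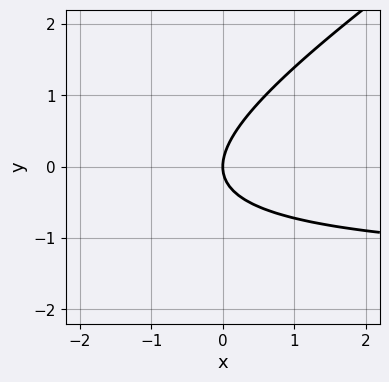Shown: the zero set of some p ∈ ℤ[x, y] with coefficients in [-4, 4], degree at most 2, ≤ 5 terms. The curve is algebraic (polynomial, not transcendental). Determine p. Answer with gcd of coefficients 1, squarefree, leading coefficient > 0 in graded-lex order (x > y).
2*x*y - 3*y^2 + 3*x

(a) Degree: no degree-1 curve has this shape, so deg p = 2.
(b) Checking where it meets the axes: it crosses the x-axis at the gridline x = 0; one y-axis crossing is at y = 0.
(c) Putting this together gives p.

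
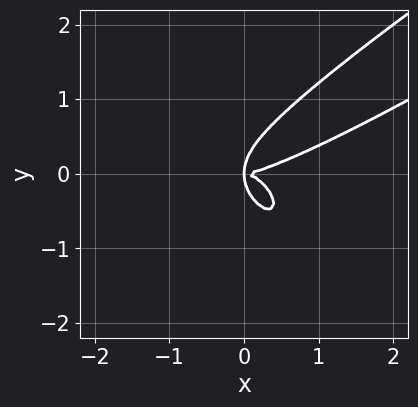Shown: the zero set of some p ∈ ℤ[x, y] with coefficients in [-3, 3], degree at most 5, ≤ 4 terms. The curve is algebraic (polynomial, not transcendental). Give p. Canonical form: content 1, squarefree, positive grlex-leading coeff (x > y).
x^4 - 2*x^3*y + 2*y^4 - 2*x*y^2

Degree: a generic line meets the curve in up to 4 points, so deg p = 4.
Solving for integer coefficients yields p as stated.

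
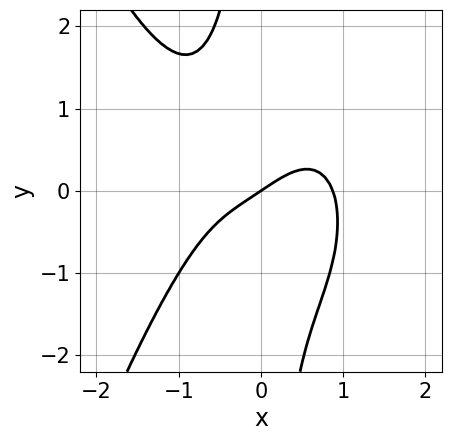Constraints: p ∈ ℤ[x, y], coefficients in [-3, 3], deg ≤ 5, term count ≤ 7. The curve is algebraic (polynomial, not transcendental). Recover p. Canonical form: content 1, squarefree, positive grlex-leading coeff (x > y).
First, degree: a generic line meets the curve in up to 4 points, so deg p = 4.
Next, checking where it meets the axes: it crosses the y-axis at the gridline y = 0; it meets the x-axis at x = 0 (among the integer gridlines).
Finally, assembling these constraints gives the stated polynomial.

3*x^4 - x^2*y + 3*x*y^2 - 2*x + 3*y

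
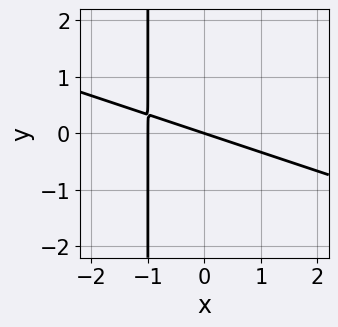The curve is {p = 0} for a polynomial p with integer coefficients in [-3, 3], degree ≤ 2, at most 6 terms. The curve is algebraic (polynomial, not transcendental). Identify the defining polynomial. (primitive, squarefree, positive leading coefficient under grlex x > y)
x^2 + 3*x*y + x + 3*y

First, deg p = 2.
Next, from the axis intercepts and sections: the x-axis gridline crossings are at x ∈ {-1, 0}; one y-axis crossing is at y = 0.
Finally, solving for integer coefficients yields p as stated.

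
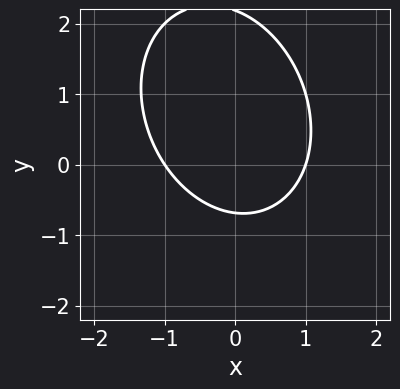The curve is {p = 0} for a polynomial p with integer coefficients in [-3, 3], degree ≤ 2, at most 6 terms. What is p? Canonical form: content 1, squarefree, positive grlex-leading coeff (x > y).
3*x^2 + x*y + 2*y^2 - 3*y - 3

(a) Degree: a generic line meets the curve in up to 2 points, so deg p = 2.
(b) From the visible intercepts: among the integer gridlines, it crosses the x-axis at x ∈ {-1, 1}.
(c) Together with the visible shape, these determine p as stated.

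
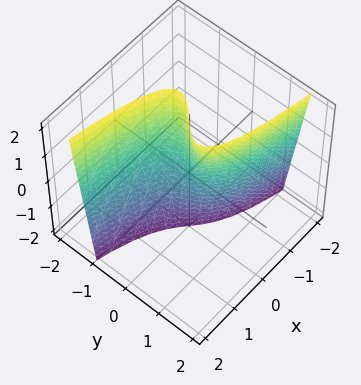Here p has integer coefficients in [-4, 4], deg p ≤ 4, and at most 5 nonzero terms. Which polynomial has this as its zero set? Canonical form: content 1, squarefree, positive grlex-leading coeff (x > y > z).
2*y^3 - y*z + 2*x

1. Degree: a generic line meets the surface in up to 3 points, so deg p = 3.
2. From the axis intercepts and sections: the visible z-axis segment lies entirely on the surface; it crosses the x-axis at the gridline x = 0; one y-axis crossing is at y = 0.
3. Assembling these constraints gives the stated polynomial.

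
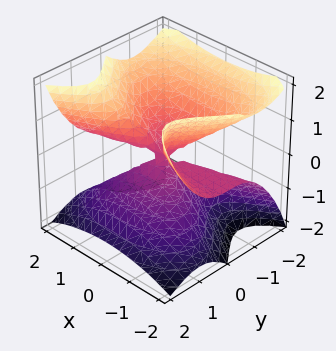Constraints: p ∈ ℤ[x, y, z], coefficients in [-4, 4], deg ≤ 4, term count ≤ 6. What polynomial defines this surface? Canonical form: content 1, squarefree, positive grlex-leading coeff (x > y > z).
2*x^2*z - 3*y^3 + 3*y*z^2 - 2*z^3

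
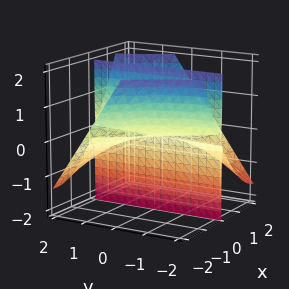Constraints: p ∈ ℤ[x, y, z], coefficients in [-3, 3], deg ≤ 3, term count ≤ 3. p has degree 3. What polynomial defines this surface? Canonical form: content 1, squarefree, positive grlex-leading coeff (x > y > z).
x^3 + 2*x^2*y - 3*x*z

(a) The degree is 3 — a generic line meets the surface in up to 3 points.
(b) Reading off the gridlines: every point of the z-axis in the box is on the surface; the visible y-axis segment lies entirely on the surface.
(c) Solving for integer coefficients yields p as stated.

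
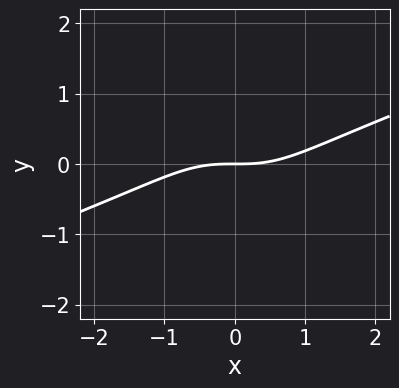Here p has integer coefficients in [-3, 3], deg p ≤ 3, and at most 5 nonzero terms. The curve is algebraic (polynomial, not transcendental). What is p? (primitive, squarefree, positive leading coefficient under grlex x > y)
x^3 - 2*x^2*y - 2*x*y^2 - 3*y

1. The degree is 3 — the shape is more complex than any degree-2 curve.
2. Observable constraints: it meets the y-axis at y = 0 (among the integer gridlines); one x-axis crossing is at x = 0.
3. The integer polynomial consistent with all of this is the stated p.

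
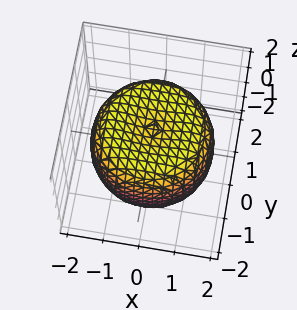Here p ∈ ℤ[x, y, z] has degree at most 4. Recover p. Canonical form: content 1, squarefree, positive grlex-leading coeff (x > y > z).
Degree: the shape is more complex than any degree-3 surface, so deg p = 4.
By symmetry, the surface is invariant under rotation about z: p = q(x² + y², z).
Checking where it meets the axes: a circular section at z = 0 has radius between 1 and 2; the z-axis gridline crossings are at z ∈ {-1, 1}.
These observations pin down the coefficients.

x^4 + 2*x^2*y^2 + y^4 - 2*x^2 - 2*y^2 + 2*z^2 - 2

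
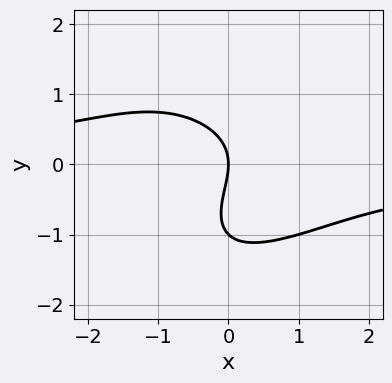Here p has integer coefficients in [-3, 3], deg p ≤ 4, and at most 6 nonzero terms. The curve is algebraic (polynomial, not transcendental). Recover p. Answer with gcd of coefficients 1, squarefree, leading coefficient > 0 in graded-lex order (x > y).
x*y^3 + 2*x^2*y + 2*y^3 + 2*y^2 + 3*x

deg p = 4.
Checking where it meets the axes: among the integer gridlines, it crosses the y-axis at y ∈ {-1, 0}; it meets the x-axis at x = 0 (among the integer gridlines).
These observations pin down the coefficients.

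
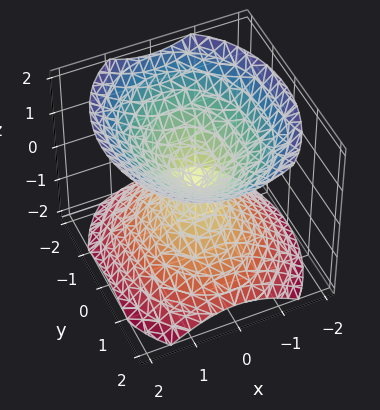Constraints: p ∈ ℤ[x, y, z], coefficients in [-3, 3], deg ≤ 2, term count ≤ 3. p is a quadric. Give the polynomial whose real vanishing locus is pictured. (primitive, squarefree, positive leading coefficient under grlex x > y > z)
3*x^2 + 2*y^2 - 3*z^2

1. I count 2 distinct pieces. Treating them together as one polynomial.
2. The degree is 2 — two nappes meeting at a single point; a quadric.
3. Symmetries: it's symmetric under y → −y, forcing even powers of y; mirror symmetry x ↦ −x ⇒ only even powers of x; it's symmetric under z → −z, forcing even powers of z.
4. Against the integer gridlines: one x-axis crossing is at x = 0; it crosses the y-axis at the gridline y = 0; one z-axis crossing is at z = 0.
5. Assembling these constraints gives the stated polynomial.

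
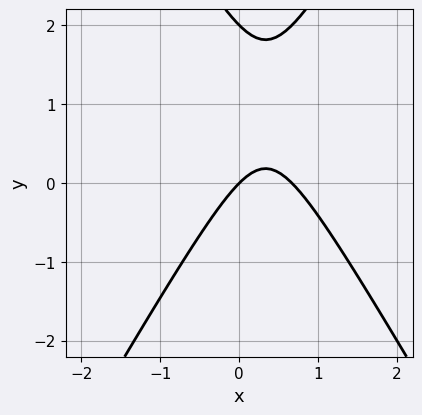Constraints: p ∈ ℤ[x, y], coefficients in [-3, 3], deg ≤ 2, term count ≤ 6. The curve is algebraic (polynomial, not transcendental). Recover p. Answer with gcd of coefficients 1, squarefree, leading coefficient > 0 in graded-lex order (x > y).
3*x^2 - y^2 - 2*x + 2*y

(a) deg p = 2. The shape is more complex than any degree-1 curve.
(b) Checking where it meets the axes: among the integer gridlines, it crosses the y-axis at y ∈ {0, 2}; one x-axis crossing is at x = 0.
(c) These observations pin down the coefficients.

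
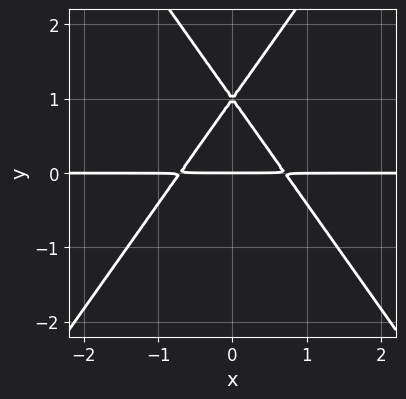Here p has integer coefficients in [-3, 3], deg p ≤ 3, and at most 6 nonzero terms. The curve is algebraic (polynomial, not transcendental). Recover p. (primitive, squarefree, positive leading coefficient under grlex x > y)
(a) deg p = 3. The shape is more complex than any degree-2 curve.
(b) Symmetries: the x ↦ −x reflection is a symmetry, so x appears only in even powers.
(c) Against the integer gridlines: among the integer gridlines, it crosses the y-axis at y ∈ {0, 1}; the visible x-axis segment lies entirely on the curve.
(d) Solving for integer coefficients yields p as stated.

2*x^2*y - y^3 + 2*y^2 - y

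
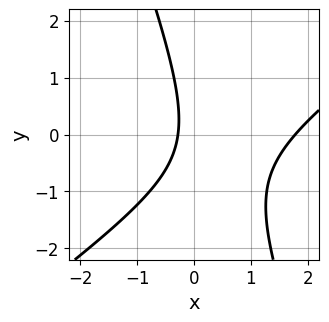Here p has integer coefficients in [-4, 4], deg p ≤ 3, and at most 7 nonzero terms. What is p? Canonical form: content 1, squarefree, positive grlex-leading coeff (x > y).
2*x^2 - 2*x*y - y^2 - 3*x - 1

First, deg p = 2.
Next, checking where it meets the axes: it misses every integer gridline on the y-axis.
Finally, solving for integer coefficients yields p as stated.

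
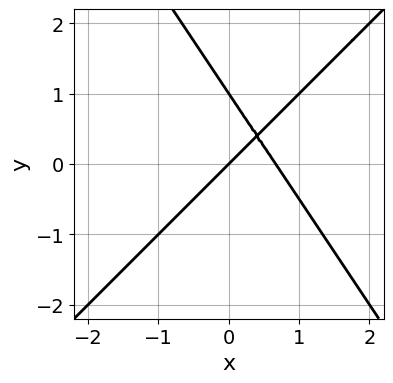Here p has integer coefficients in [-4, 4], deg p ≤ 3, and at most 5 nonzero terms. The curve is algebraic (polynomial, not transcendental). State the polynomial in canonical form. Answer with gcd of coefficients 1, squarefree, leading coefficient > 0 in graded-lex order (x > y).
(a) The degree is 2 — a generic line meets the curve in up to 2 points.
(b) Against the integer gridlines: one x-axis crossing is at x = 0; the y-axis gridline crossings are at y ∈ {0, 1}.
(c) Solving for integer coefficients yields p as stated.

3*x^2 - x*y - 2*y^2 - 2*x + 2*y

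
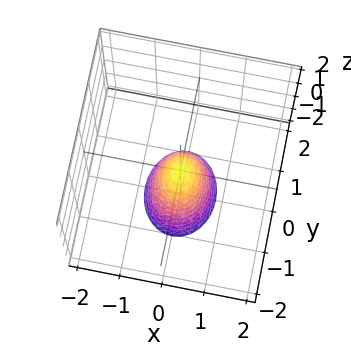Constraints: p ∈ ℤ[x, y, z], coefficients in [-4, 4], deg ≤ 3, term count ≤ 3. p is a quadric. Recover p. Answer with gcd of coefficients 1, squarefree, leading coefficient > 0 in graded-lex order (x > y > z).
(a) Degree: a paraboloid; a quadric, so deg p = 2.
(b) Symmetries: it's symmetric under x → −x, forcing even powers of x; the y ↦ −y reflection is a symmetry, so y appears only in even powers.
(c) From the axis intercepts and sections: it crosses the x-axis at the gridline x = 0; it crosses the z-axis at the gridline z = 0; one y-axis crossing is at y = 0.
(d) Together with the visible shape, these determine p as stated.

3*x^2 + 2*y^2 + z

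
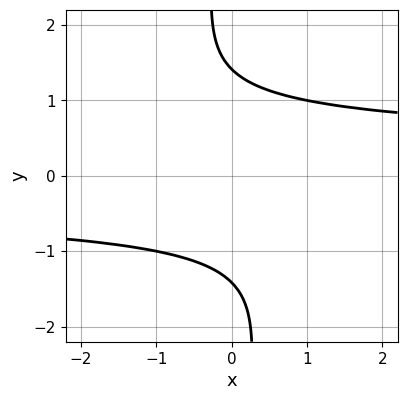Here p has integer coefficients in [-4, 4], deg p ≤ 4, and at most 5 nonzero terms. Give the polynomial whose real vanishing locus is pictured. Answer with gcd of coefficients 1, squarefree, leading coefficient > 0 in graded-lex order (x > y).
x*y^3 + y^2 - 2

First, deg p = 4. A generic line meets the curve in up to 4 points.
Next, from the visible intercepts: it misses every integer gridline on the x-axis.
Finally, solving for integer coefficients yields p as stated.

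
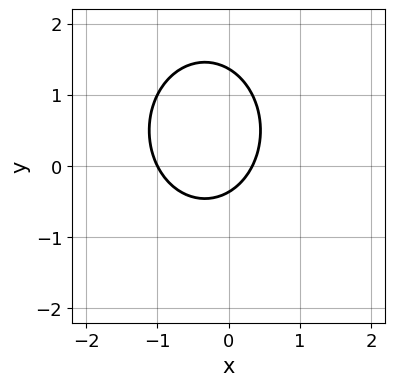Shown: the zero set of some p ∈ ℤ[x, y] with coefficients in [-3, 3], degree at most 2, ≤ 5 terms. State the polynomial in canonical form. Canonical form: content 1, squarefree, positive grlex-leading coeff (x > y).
First, the degree is 2 — no degree-1 curve has this shape.
Next, from the visible intercepts: one x-axis crossing is at x = -1.
Finally, matching integer coefficients to the picture gives p.

3*x^2 + 2*y^2 + 2*x - 2*y - 1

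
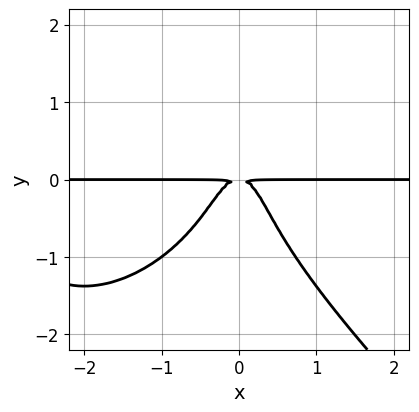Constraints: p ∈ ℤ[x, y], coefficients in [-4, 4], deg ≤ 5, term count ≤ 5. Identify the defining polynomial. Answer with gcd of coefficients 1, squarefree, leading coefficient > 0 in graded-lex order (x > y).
(a) The degree is 4 — a generic line meets the curve in up to 4 points.
(b) Observable constraints: every point of the x-axis in the box is on the curve.
(c) Together with the visible shape, these determine p as stated.

x^3*y + y^4 + 3*x^2*y + y^2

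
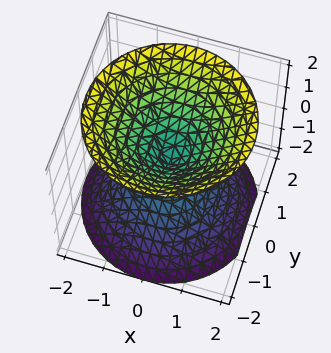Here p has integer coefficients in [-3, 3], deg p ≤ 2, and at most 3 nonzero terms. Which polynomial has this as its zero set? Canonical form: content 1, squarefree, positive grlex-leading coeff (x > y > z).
(a) I count 2 distinct pieces. They look like related sheets of one shape, so recover p as a whole.
(b) The degree is 2 — a double cone through the origin; a quadric.
(c) Symmetries: the z ↦ −z reflection is a symmetry, so z appears only in even powers; every cross-section ⟂ z is a circle, so x, y appear only via x² + y².
(d) Checking where it meets the axes: one x-axis crossing is at x = 0; it meets the y-axis at y = 0 (among the integer gridlines).
(e) Fitting integer coefficients to these (and the overall shape) gives p.

x^2 + y^2 - z^2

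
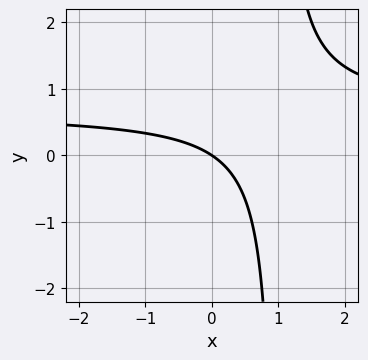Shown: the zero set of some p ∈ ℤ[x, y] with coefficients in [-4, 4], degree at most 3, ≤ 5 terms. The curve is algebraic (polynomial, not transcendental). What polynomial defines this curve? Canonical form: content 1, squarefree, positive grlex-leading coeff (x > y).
First, degree: no degree-1 curve has this shape, so deg p = 2.
Then, from the axis intercepts and sections: one x-axis crossing is at x = 0; it crosses the y-axis at the gridline y = 0.
Finally, these observations pin down the coefficients.

3*x*y - 2*x - 3*y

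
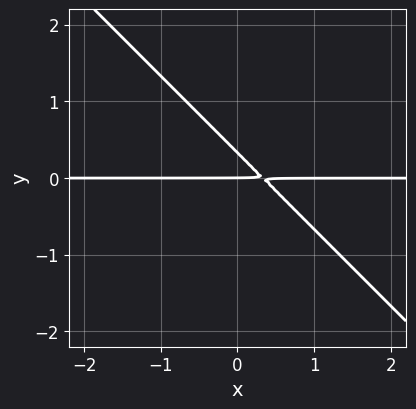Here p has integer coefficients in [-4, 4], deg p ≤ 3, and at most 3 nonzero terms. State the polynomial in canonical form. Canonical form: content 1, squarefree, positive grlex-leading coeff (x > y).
3*x*y + 3*y^2 - y

1. Degree: no degree-1 curve has this shape, so deg p = 2.
2. Reading off the gridlines: it crosses the y-axis at the gridline y = 0; every point of the x-axis in the box is on the curve.
3. The integer polynomial consistent with all of this is the stated p.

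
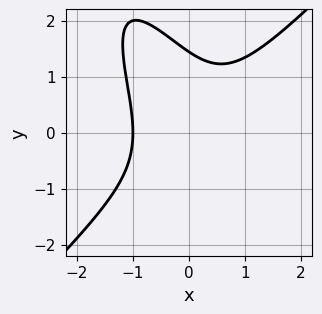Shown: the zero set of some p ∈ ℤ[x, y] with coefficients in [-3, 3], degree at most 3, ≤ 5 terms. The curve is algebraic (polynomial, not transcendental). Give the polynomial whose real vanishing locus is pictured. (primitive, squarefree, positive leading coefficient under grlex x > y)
3*x^3 - 2*x*y^2 - y^3 + 3

deg p = 3.
Checking where it meets the axes: one x-axis crossing is at x = -1.
Matching integer coefficients to the picture gives p.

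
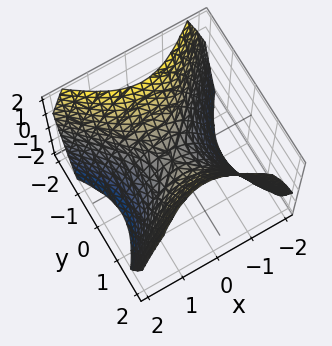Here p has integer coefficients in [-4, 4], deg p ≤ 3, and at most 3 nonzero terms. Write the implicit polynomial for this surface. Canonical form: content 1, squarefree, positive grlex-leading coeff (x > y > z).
x^2 - y^2 + z

(a) deg p = 2. A hyperbolic paraboloid; a quadric.
(b) Symmetries: mirror symmetry x ↦ −x ⇒ only even powers of x; it's symmetric under y → −y, forcing even powers of y.
(c) Reading off the gridlines: it meets the y-axis at y = 0 (among the integer gridlines); one x-axis crossing is at x = 0; it crosses the z-axis at the gridline z = 0.
(d) Solving for integer coefficients yields p as stated.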